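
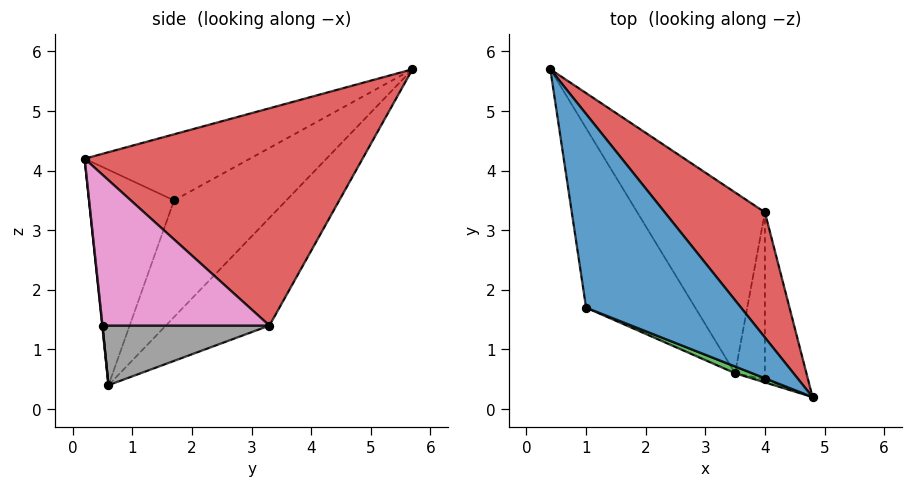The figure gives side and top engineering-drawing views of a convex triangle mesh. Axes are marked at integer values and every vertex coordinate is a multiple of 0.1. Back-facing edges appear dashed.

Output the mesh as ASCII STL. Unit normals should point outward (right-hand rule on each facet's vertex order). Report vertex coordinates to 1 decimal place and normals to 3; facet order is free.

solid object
 facet normal -0.342 -0.492 0.801
  outer loop
   vertex 1.0 1.7 3.5
   vertex 4.8 0.2 4.2
   vertex 0.4 5.7 5.7
  endloop
 endfacet
 facet normal -0.706 0.257 -0.660
  outer loop
   vertex 1.0 1.7 3.5
   vertex 0.4 5.7 5.7
   vertex 3.5 0.6 0.4
  endloop
 endfacet
 facet normal -0.372 -0.928 0.029
  outer loop
   vertex 1.0 1.7 3.5
   vertex 3.5 0.6 0.4
   vertex 4.8 0.2 4.2
  endloop
 endfacet
 facet normal 0.775 0.522 0.357
  outer loop
   vertex 4.0 3.3 1.4
   vertex 0.4 5.7 5.7
   vertex 4.8 0.2 4.2
  endloop
 endfacet
 facet normal -0.598 0.373 -0.709
  outer loop
   vertex 4.0 3.3 1.4
   vertex 3.5 0.6 0.4
   vertex 0.4 5.7 5.7
  endloop
 endfacet
 facet normal 0.033 -0.993 -0.116
  outer loop
   vertex 4.0 0.5 1.4
   vertex 4.8 0.2 4.2
   vertex 3.5 0.6 0.4
  endloop
 endfacet
 facet normal 0.962 0.000 -0.275
  outer loop
   vertex 4.0 0.5 1.4
   vertex 4.0 3.3 1.4
   vertex 4.8 0.2 4.2
  endloop
 endfacet
 facet normal 0.894 0.000 -0.447
  outer loop
   vertex 4.0 0.5 1.4
   vertex 3.5 0.6 0.4
   vertex 4.0 3.3 1.4
  endloop
 endfacet
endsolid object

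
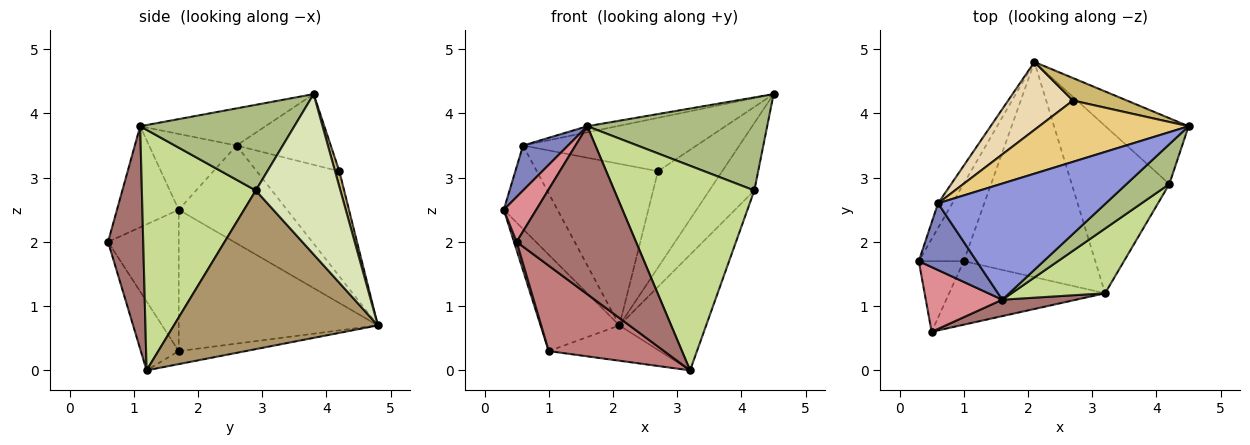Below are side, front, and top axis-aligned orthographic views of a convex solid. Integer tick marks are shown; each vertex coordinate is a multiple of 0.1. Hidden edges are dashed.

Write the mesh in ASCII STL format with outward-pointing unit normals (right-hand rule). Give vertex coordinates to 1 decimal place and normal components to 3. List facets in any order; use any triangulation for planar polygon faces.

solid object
 facet normal -0.888 0.440 -0.130
  outer loop
   vertex 0.6 2.6 3.5
   vertex 2.1 4.8 0.7
   vertex 0.3 1.7 2.5
  endloop
 endfacet
 facet normal -0.736 -0.378 0.561
  outer loop
   vertex 0.6 2.6 3.5
   vertex 0.3 1.7 2.5
   vertex 1.6 1.1 3.8
  endloop
 endfacet
 facet normal -0.216 0.051 0.975
  outer loop
   vertex 0.6 2.6 3.5
   vertex 1.6 1.1 3.8
   vertex 4.5 3.8 4.3
  endloop
 endfacet
 facet normal -0.892 0.353 -0.284
  outer loop
   vertex 1.0 1.7 0.3
   vertex 0.3 1.7 2.5
   vertex 2.1 4.8 0.7
  endloop
 endfacet
 facet normal -0.097 0.161 -0.982
  outer loop
   vertex 1.0 1.7 0.3
   vertex 2.1 4.8 0.7
   vertex 3.2 1.2 0.0
  endloop
 endfacet
 facet normal 0.619 -0.722 0.309
  outer loop
   vertex 4.2 2.9 2.8
   vertex 4.5 3.8 4.3
   vertex 1.6 1.1 3.8
  endloop
 endfacet
 facet normal 0.613 -0.753 0.238
  outer loop
   vertex 4.2 2.9 2.8
   vertex 1.6 1.1 3.8
   vertex 3.2 1.2 0.0
  endloop
 endfacet
 facet normal 0.803 0.427 -0.417
  outer loop
   vertex 4.2 2.9 2.8
   vertex 2.1 4.8 0.7
   vertex 4.5 3.8 4.3
  endloop
 endfacet
 facet normal 0.801 0.340 -0.493
  outer loop
   vertex 4.2 2.9 2.8
   vertex 3.2 1.2 0.0
   vertex 2.1 4.8 0.7
  endloop
 endfacet
 facet normal 0.065 0.972 0.227
  outer loop
   vertex 2.7 4.2 3.1
   vertex 4.5 3.8 4.3
   vertex 2.1 4.8 0.7
  endloop
 endfacet
 facet normal -0.336 0.619 0.710
  outer loop
   vertex 2.7 4.2 3.1
   vertex 0.6 2.6 3.5
   vertex 4.5 3.8 4.3
  endloop
 endfacet
 facet normal -0.532 0.780 0.328
  outer loop
   vertex 2.7 4.2 3.1
   vertex 2.1 4.8 0.7
   vertex 0.6 2.6 3.5
  endloop
 endfacet
 facet normal 0.281 -0.955 0.093
  outer loop
   vertex 0.5 0.6 2.0
   vertex 3.2 1.2 0.0
   vertex 1.6 1.1 3.8
  endloop
 endfacet
 facet normal -0.255 -0.776 -0.577
  outer loop
   vertex 0.5 0.6 2.0
   vertex 1.0 1.7 0.3
   vertex 3.2 1.2 0.0
  endloop
 endfacet
 facet normal -0.735 -0.387 0.557
  outer loop
   vertex 0.5 0.6 2.0
   vertex 1.6 1.1 3.8
   vertex 0.3 1.7 2.5
  endloop
 endfacet
 facet normal -0.952 -0.035 -0.303
  outer loop
   vertex 0.5 0.6 2.0
   vertex 0.3 1.7 2.5
   vertex 1.0 1.7 0.3
  endloop
 endfacet
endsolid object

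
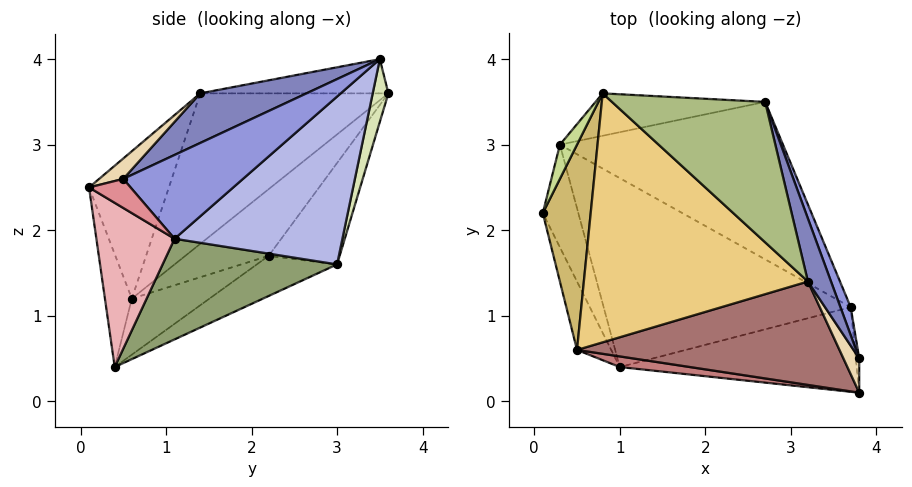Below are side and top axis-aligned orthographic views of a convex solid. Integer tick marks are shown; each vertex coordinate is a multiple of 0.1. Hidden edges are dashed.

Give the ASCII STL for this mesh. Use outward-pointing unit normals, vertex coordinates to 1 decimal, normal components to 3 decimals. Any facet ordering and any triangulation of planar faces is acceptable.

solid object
 facet normal -0.745 0.104 -0.659
  outer loop
   vertex 0.3 3.0 1.6
   vertex 1.0 0.4 0.4
   vertex 0.1 2.2 1.7
  endloop
 endfacet
 facet normal 0.898 0.134 0.418
  outer loop
   vertex 3.2 1.4 3.6
   vertex 3.8 0.5 2.6
   vertex 2.7 3.5 4.0
  endloop
 endfacet
 facet normal 0.949 0.294 0.116
  outer loop
   vertex 3.7 1.1 1.9
   vertex 2.7 3.5 4.0
   vertex 3.8 0.5 2.6
  endloop
 endfacet
 facet normal 0.436 0.689 -0.579
  outer loop
   vertex 3.7 1.1 1.9
   vertex 0.3 3.0 1.6
   vertex 2.7 3.5 4.0
  endloop
 endfacet
 facet normal 0.334 0.468 -0.819
  outer loop
   vertex 3.7 1.1 1.9
   vertex 1.0 0.4 0.4
   vertex 0.3 3.0 1.6
  endloop
 endfacet
 facet normal -0.212 -0.231 0.949
  outer loop
   vertex 0.8 3.6 3.6
   vertex 3.2 1.4 3.6
   vertex 2.7 3.5 4.0
  endloop
 endfacet
 facet normal -0.953 0.258 0.161
  outer loop
   vertex 0.8 3.6 3.6
   vertex 0.3 3.0 1.6
   vertex 0.1 2.2 1.7
  endloop
 endfacet
 facet normal 0.115 0.943 -0.312
  outer loop
   vertex 0.8 3.6 3.6
   vertex 2.7 3.5 4.0
   vertex 0.3 3.0 1.6
  endloop
 endfacet
 facet normal -0.853 -0.051 -0.520
  outer loop
   vertex 0.5 0.6 1.2
   vertex 0.1 2.2 1.7
   vertex 1.0 0.4 0.4
  endloop
 endfacet
 facet normal -0.758 -0.360 0.544
  outer loop
   vertex 0.5 0.6 1.2
   vertex 0.8 3.6 3.6
   vertex 0.1 2.2 1.7
  endloop
 endfacet
 facet normal -0.476 -0.520 0.709
  outer loop
   vertex 0.5 0.6 1.2
   vertex 3.2 1.4 3.6
   vertex 0.8 3.6 3.6
  endloop
 endfacet
 facet normal 0.782 -0.151 0.605
  outer loop
   vertex 3.8 0.1 2.5
   vertex 3.8 0.5 2.6
   vertex 3.2 1.4 3.6
  endloop
 endfacet
 facet normal -0.352 -0.694 0.628
  outer loop
   vertex 3.8 0.1 2.5
   vertex 3.2 1.4 3.6
   vertex 0.5 0.6 1.2
  endloop
 endfacet
 facet normal -0.195 -0.973 0.121
  outer loop
   vertex 3.8 0.1 2.5
   vertex 0.5 0.6 1.2
   vertex 1.0 0.4 0.4
  endloop
 endfacet
 facet normal 0.993 0.029 -0.117
  outer loop
   vertex 3.8 0.1 2.5
   vertex 3.7 1.1 1.9
   vertex 3.8 0.5 2.6
  endloop
 endfacet
 facet normal 0.522 -0.400 -0.753
  outer loop
   vertex 3.8 0.1 2.5
   vertex 1.0 0.4 0.4
   vertex 3.7 1.1 1.9
  endloop
 endfacet
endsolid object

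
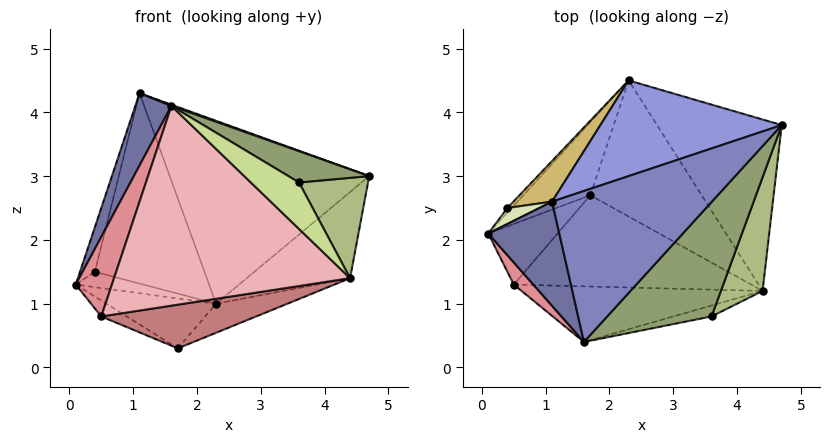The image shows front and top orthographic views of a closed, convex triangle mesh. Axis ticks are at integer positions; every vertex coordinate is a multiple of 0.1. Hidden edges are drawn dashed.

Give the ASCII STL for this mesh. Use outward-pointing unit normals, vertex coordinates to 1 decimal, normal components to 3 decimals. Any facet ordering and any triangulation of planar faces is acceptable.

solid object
 facet normal -0.909 -0.238 0.343
  outer loop
   vertex 1.1 2.6 4.3
   vertex 0.1 2.1 1.3
   vertex 1.6 0.4 4.1
  endloop
 endfacet
 facet normal 0.342 -0.008 0.940
  outer loop
   vertex 1.1 2.6 4.3
   vertex 1.6 0.4 4.1
   vertex 4.7 3.8 3.0
  endloop
 endfacet
 facet normal -0.127 0.879 0.460
  outer loop
   vertex 2.3 4.5 1.0
   vertex 1.1 2.6 4.3
   vertex 4.7 3.8 3.0
  endloop
 endfacet
 facet normal 0.659 0.338 -0.672
  outer loop
   vertex 2.3 4.5 1.0
   vertex 4.7 3.8 3.0
   vertex 4.4 1.2 1.4
  endloop
 endfacet
 facet normal 0.534 -0.223 0.816
  outer loop
   vertex 3.6 0.8 2.9
   vertex 4.7 3.8 3.0
   vertex 1.6 0.4 4.1
  endloop
 endfacet
 facet normal 0.867 -0.330 0.374
  outer loop
   vertex 3.6 0.8 2.9
   vertex 4.4 1.2 1.4
   vertex 4.7 3.8 3.0
  endloop
 endfacet
 facet normal 0.057 -0.972 -0.229
  outer loop
   vertex 3.6 0.8 2.9
   vertex 1.6 0.4 4.1
   vertex 4.4 1.2 1.4
  endloop
 endfacet
 facet normal -0.829 0.527 0.188
  outer loop
   vertex 0.4 2.5 1.5
   vertex 0.1 2.1 1.3
   vertex 1.1 2.6 4.3
  endloop
 endfacet
 facet normal -0.735 0.649 -0.196
  outer loop
   vertex 0.4 2.5 1.5
   vertex 2.3 4.5 1.0
   vertex 0.1 2.1 1.3
  endloop
 endfacet
 facet normal -0.698 0.700 0.149
  outer loop
   vertex 0.4 2.5 1.5
   vertex 1.1 2.6 4.3
   vertex 2.3 4.5 1.0
  endloop
 endfacet
 facet normal -0.588 0.456 -0.668
  outer loop
   vertex 1.7 2.7 0.3
   vertex 0.1 2.1 1.3
   vertex 2.3 4.5 1.0
  endloop
 endfacet
 facet normal 0.457 0.186 -0.870
  outer loop
   vertex 1.7 2.7 0.3
   vertex 2.3 4.5 1.0
   vertex 4.4 1.2 1.4
  endloop
 endfacet
 facet normal -0.573 0.209 -0.792
  outer loop
   vertex 0.5 1.3 0.8
   vertex 0.1 2.1 1.3
   vertex 1.7 2.7 0.3
  endloop
 endfacet
 facet normal 0.127 -0.428 -0.895
  outer loop
   vertex 0.5 1.3 0.8
   vertex 1.7 2.7 0.3
   vertex 4.4 1.2 1.4
  endloop
 endfacet
 facet normal -0.847 -0.512 0.143
  outer loop
   vertex 0.5 1.3 0.8
   vertex 1.6 0.4 4.1
   vertex 0.1 2.1 1.3
  endloop
 endfacet
 facet normal 0.017 -0.963 -0.268
  outer loop
   vertex 0.5 1.3 0.8
   vertex 4.4 1.2 1.4
   vertex 1.6 0.4 4.1
  endloop
 endfacet
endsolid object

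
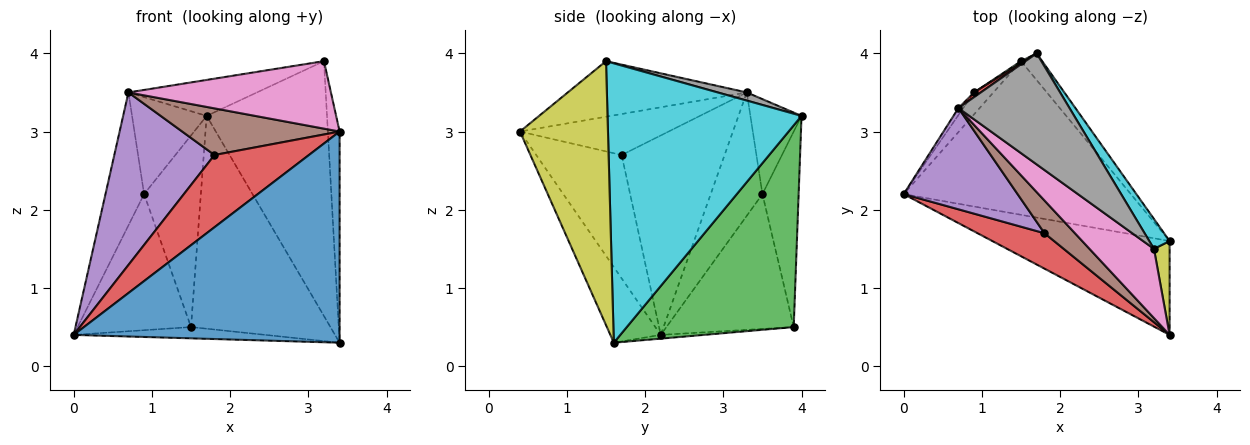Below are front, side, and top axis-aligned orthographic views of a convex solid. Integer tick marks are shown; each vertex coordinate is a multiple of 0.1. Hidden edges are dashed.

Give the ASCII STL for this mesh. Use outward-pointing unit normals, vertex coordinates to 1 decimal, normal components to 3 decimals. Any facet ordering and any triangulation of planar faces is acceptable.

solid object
 facet normal -0.171 -0.900 -0.400
  outer loop
   vertex 3.4 1.6 0.3
   vertex 3.4 0.4 3.0
   vertex 0.0 2.2 0.4
  endloop
 endfacet
 facet normal -0.016 0.073 -0.997
  outer loop
   vertex 1.5 3.9 0.5
   vertex 3.4 1.6 0.3
   vertex 0.0 2.2 0.4
  endloop
 endfacet
 facet normal 0.765 0.639 -0.080
  outer loop
   vertex 1.5 3.9 0.5
   vertex 1.7 4.0 3.2
   vertex 3.4 1.6 0.3
  endloop
 endfacet
 facet normal -0.630 -0.697 0.342
  outer loop
   vertex 1.8 1.7 2.7
   vertex 0.0 2.2 0.4
   vertex 3.4 0.4 3.0
  endloop
 endfacet
 facet normal -0.663 -0.645 0.379
  outer loop
   vertex 1.8 1.7 2.7
   vertex 0.7 3.3 3.5
   vertex 0.0 2.2 0.4
  endloop
 endfacet
 facet normal -0.611 -0.648 0.455
  outer loop
   vertex 1.8 1.7 2.7
   vertex 3.4 0.4 3.0
   vertex 0.7 3.3 3.5
  endloop
 endfacet
 facet normal -0.525 -0.594 0.609
  outer loop
   vertex 3.2 1.5 3.9
   vertex 0.7 3.3 3.5
   vertex 3.4 0.4 3.0
  endloop
 endfacet
 facet normal 0.070 0.307 0.949
  outer loop
   vertex 3.2 1.5 3.9
   vertex 1.7 4.0 3.2
   vertex 0.7 3.3 3.5
  endloop
 endfacet
 facet normal 0.990 0.132 0.059
  outer loop
   vertex 3.2 1.5 3.9
   vertex 3.4 0.4 3.0
   vertex 3.4 1.6 0.3
  endloop
 endfacet
 facet normal 0.848 0.526 0.062
  outer loop
   vertex 3.2 1.5 3.9
   vertex 3.4 1.6 0.3
   vertex 1.7 4.0 3.2
  endloop
 endfacet
 facet normal -0.742 0.661 -0.106
  outer loop
   vertex 0.9 3.5 2.2
   vertex 1.5 3.9 0.5
   vertex 0.0 2.2 0.4
  endloop
 endfacet
 facet normal -0.801 0.598 -0.031
  outer loop
   vertex 0.9 3.5 2.2
   vertex 0.0 2.2 0.4
   vertex 0.7 3.3 3.5
  endloop
 endfacet
 facet normal -0.538 0.843 0.009
  outer loop
   vertex 0.9 3.5 2.2
   vertex 1.7 4.0 3.2
   vertex 1.5 3.9 0.5
  endloop
 endfacet
 facet normal -0.565 0.824 0.040
  outer loop
   vertex 0.9 3.5 2.2
   vertex 0.7 3.3 3.5
   vertex 1.7 4.0 3.2
  endloop
 endfacet
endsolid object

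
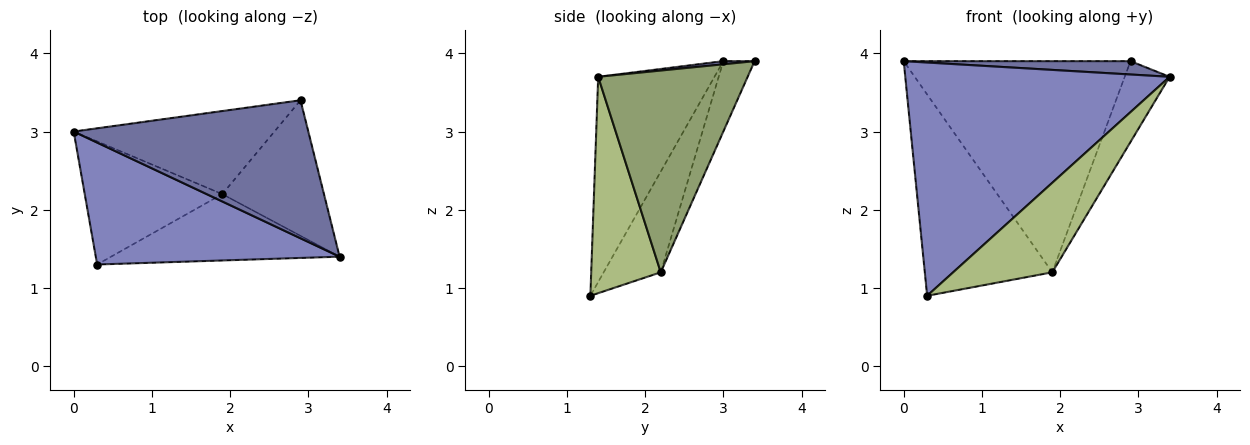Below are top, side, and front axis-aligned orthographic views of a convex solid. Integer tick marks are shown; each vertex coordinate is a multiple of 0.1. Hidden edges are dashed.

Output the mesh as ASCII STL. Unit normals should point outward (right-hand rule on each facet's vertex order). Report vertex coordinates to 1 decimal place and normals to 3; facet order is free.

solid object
 facet normal 0.013 -0.096 0.995
  outer loop
   vertex 2.9 3.4 3.9
   vertex 0.0 3.0 3.9
   vertex 3.4 1.4 3.7
  endloop
 endfacet
 facet normal -0.363 -0.826 0.432
  outer loop
   vertex 0.3 1.3 0.9
   vertex 3.4 1.4 3.7
   vertex 0.0 3.0 3.9
  endloop
 endfacet
 facet normal -0.127 0.923 -0.363
  outer loop
   vertex 1.9 2.2 1.2
   vertex 0.0 3.0 3.9
   vertex 2.9 3.4 3.9
  endloop
 endfacet
 facet normal -0.357 0.797 -0.487
  outer loop
   vertex 1.9 2.2 1.2
   vertex 0.3 1.3 0.9
   vertex 0.0 3.0 3.9
  endloop
 endfacet
 facet normal 0.863 0.259 -0.435
  outer loop
   vertex 1.9 2.2 1.2
   vertex 2.9 3.4 3.9
   vertex 3.4 1.4 3.7
  endloop
 endfacet
 facet normal 0.491 -0.700 -0.519
  outer loop
   vertex 1.9 2.2 1.2
   vertex 3.4 1.4 3.7
   vertex 0.3 1.3 0.9
  endloop
 endfacet
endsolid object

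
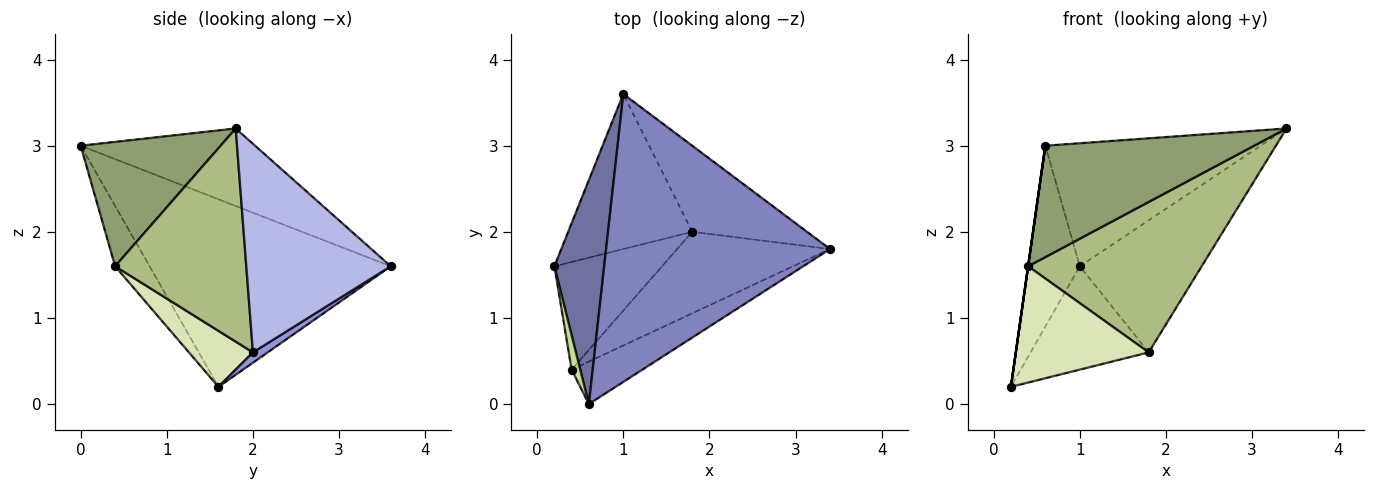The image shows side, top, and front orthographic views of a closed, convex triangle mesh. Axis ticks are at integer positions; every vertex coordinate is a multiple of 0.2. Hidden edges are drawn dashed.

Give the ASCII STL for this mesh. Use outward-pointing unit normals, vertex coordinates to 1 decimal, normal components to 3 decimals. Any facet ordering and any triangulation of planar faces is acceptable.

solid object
 facet normal -0.946 0.203 0.251
  outer loop
   vertex 0.6 0.0 3.0
   vertex 1.0 3.6 1.6
   vertex 0.2 1.6 0.2
  endloop
 endfacet
 facet normal -0.303 0.374 0.876
  outer loop
   vertex 0.6 0.0 3.0
   vertex 3.4 1.8 3.2
   vertex 1.0 3.6 1.6
  endloop
 endfacet
 facet normal 0.069 0.553 -0.830
  outer loop
   vertex 1.8 2.0 0.6
   vertex 0.2 1.6 0.2
   vertex 1.0 3.6 1.6
  endloop
 endfacet
 facet normal 0.704 0.595 -0.388
  outer loop
   vertex 1.8 2.0 0.6
   vertex 1.0 3.6 1.6
   vertex 3.4 1.8 3.2
  endloop
 endfacet
 facet normal 0.531 -0.792 -0.302
  outer loop
   vertex 0.4 0.4 1.6
   vertex 3.4 1.8 3.2
   vertex 0.6 0.0 3.0
  endloop
 endfacet
 facet normal 0.553 -0.732 -0.397
  outer loop
   vertex 0.4 0.4 1.6
   vertex 1.8 2.0 0.6
   vertex 3.4 1.8 3.2
  endloop
 endfacet
 facet normal -0.990 0.000 0.141
  outer loop
   vertex 0.4 0.4 1.6
   vertex 0.6 0.0 3.0
   vertex 0.2 1.6 0.2
  endloop
 endfacet
 facet normal 0.333 -0.692 -0.641
  outer loop
   vertex 0.4 0.4 1.6
   vertex 0.2 1.6 0.2
   vertex 1.8 2.0 0.6
  endloop
 endfacet
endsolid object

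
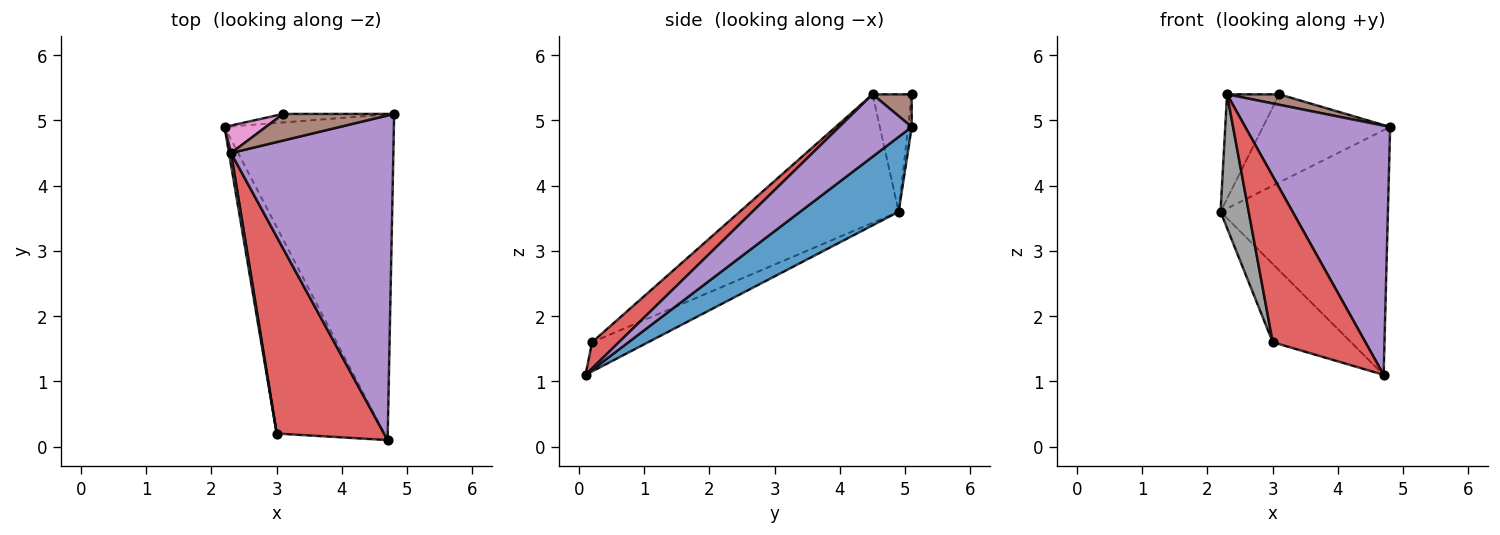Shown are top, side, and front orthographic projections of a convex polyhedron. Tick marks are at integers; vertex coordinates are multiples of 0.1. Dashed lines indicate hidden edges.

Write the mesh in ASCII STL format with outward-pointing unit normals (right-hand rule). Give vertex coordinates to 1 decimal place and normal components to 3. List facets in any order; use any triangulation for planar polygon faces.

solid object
 facet normal 0.333 0.566 -0.754
  outer loop
   vertex 4.7 0.1 1.1
   vertex 2.2 4.9 3.6
   vertex 4.8 5.1 4.9
  endloop
 endfacet
 facet normal -0.028 0.995 -0.096
  outer loop
   vertex 3.1 5.1 5.4
   vertex 4.8 5.1 4.9
   vertex 2.2 4.9 3.6
  endloop
 endfacet
 facet normal -0.246 0.344 -0.906
  outer loop
   vertex 3.0 0.2 1.6
   vertex 2.2 4.9 3.6
   vertex 4.7 0.1 1.1
  endloop
 endfacet
 facet normal 0.184 -0.634 0.751
  outer loop
   vertex 2.3 4.5 5.4
   vertex 3.0 0.2 1.6
   vertex 4.7 0.1 1.1
  endloop
 endfacet
 facet normal 0.292 -0.582 0.759
  outer loop
   vertex 2.3 4.5 5.4
   vertex 4.7 0.1 1.1
   vertex 4.8 5.1 4.9
  endloop
 endfacet
 facet normal 0.264 -0.352 0.898
  outer loop
   vertex 2.3 4.5 5.4
   vertex 4.8 5.1 4.9
   vertex 3.1 5.1 5.4
  endloop
 endfacet
 facet normal -0.587 0.783 0.207
  outer loop
   vertex 2.3 4.5 5.4
   vertex 3.1 5.1 5.4
   vertex 2.2 4.9 3.6
  endloop
 endfacet
 facet normal -0.985 -0.174 0.016
  outer loop
   vertex 2.3 4.5 5.4
   vertex 2.2 4.9 3.6
   vertex 3.0 0.2 1.6
  endloop
 endfacet
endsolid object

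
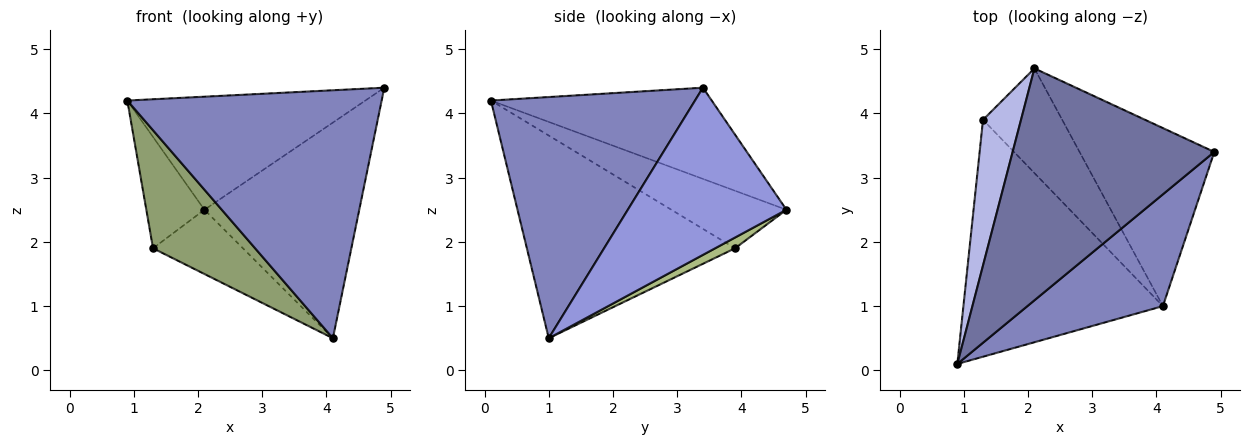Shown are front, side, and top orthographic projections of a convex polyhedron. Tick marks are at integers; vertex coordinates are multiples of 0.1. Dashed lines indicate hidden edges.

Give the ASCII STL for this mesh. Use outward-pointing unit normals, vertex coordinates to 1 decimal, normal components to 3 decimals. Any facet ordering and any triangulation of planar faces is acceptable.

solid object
 facet normal -0.377 0.406 0.833
  outer loop
   vertex 2.1 4.7 2.5
   vertex 0.9 0.1 4.2
   vertex 4.9 3.4 4.4
  endloop
 endfacet
 facet normal 0.590 -0.736 0.332
  outer loop
   vertex 4.1 1.0 0.5
   vertex 4.9 3.4 4.4
   vertex 0.9 0.1 4.2
  endloop
 endfacet
 facet normal 0.620 0.605 -0.500
  outer loop
   vertex 4.1 1.0 0.5
   vertex 2.1 4.7 2.5
   vertex 4.9 3.4 4.4
  endloop
 endfacet
 facet normal -0.769 0.388 0.508
  outer loop
   vertex 1.3 3.9 1.9
   vertex 0.9 0.1 4.2
   vertex 2.1 4.7 2.5
  endloop
 endfacet
 facet normal -0.673 -0.330 -0.662
  outer loop
   vertex 1.3 3.9 1.9
   vertex 4.1 1.0 0.5
   vertex 0.9 0.1 4.2
  endloop
 endfacet
 facet normal 0.115 0.520 -0.847
  outer loop
   vertex 1.3 3.9 1.9
   vertex 2.1 4.7 2.5
   vertex 4.1 1.0 0.5
  endloop
 endfacet
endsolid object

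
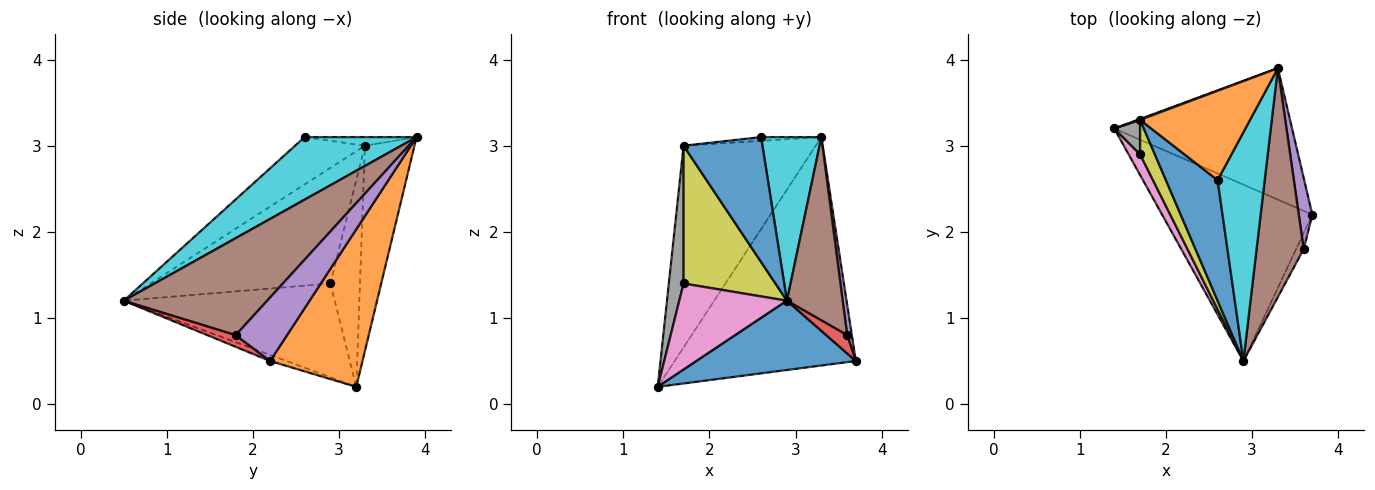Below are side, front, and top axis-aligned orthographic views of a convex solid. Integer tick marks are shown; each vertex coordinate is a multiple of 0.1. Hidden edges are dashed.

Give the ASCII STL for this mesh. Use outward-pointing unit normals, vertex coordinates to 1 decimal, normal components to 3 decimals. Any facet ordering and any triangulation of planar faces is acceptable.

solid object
 facet normal -0.038 -0.365 -0.930
  outer loop
   vertex 2.9 0.5 1.2
   vertex 1.4 3.2 0.2
   vertex 3.7 2.2 0.5
  endloop
 endfacet
 facet normal 0.404 0.793 -0.456
  outer loop
   vertex 3.3 3.9 3.1
   vertex 3.7 2.2 0.5
   vertex 1.4 3.2 0.2
  endloop
 endfacet
 facet normal -0.351 0.936 0.004
  outer loop
   vertex 1.7 3.3 3.0
   vertex 3.3 3.9 3.1
   vertex 1.4 3.2 0.2
  endloop
 endfacet
 facet normal 0.712 -0.526 -0.464
  outer loop
   vertex 3.6 1.8 0.8
   vertex 2.9 0.5 1.2
   vertex 3.7 2.2 0.5
  endloop
 endfacet
 facet normal 0.974 -0.088 0.207
  outer loop
   vertex 3.6 1.8 0.8
   vertex 3.7 2.2 0.5
   vertex 3.3 3.9 3.1
  endloop
 endfacet
 facet normal 0.849 -0.330 0.412
  outer loop
   vertex 3.6 1.8 0.8
   vertex 3.3 3.9 3.1
   vertex 2.9 0.5 1.2
  endloop
 endfacet
 facet normal -0.886 -0.452 0.108
  outer loop
   vertex 1.7 2.9 1.4
   vertex 1.4 3.2 0.2
   vertex 2.9 0.5 1.2
  endloop
 endfacet
 facet normal -0.889 -0.444 0.111
  outer loop
   vertex 1.7 2.9 1.4
   vertex 1.7 3.3 3.0
   vertex 1.4 3.2 0.2
  endloop
 endfacet
 facet normal -0.885 -0.452 0.113
  outer loop
   vertex 1.7 2.9 1.4
   vertex 2.9 0.5 1.2
   vertex 1.7 3.3 3.0
  endloop
 endfacet
 facet normal 0.734 -0.395 0.553
  outer loop
   vertex 2.6 2.6 3.1
   vertex 2.9 0.5 1.2
   vertex 3.3 3.9 3.1
  endloop
 endfacet
 facet normal -0.537 -0.607 0.586
  outer loop
   vertex 2.6 2.6 3.1
   vertex 1.7 3.3 3.0
   vertex 2.9 0.5 1.2
  endloop
 endfacet
 facet normal -0.078 0.042 0.996
  outer loop
   vertex 2.6 2.6 3.1
   vertex 3.3 3.9 3.1
   vertex 1.7 3.3 3.0
  endloop
 endfacet
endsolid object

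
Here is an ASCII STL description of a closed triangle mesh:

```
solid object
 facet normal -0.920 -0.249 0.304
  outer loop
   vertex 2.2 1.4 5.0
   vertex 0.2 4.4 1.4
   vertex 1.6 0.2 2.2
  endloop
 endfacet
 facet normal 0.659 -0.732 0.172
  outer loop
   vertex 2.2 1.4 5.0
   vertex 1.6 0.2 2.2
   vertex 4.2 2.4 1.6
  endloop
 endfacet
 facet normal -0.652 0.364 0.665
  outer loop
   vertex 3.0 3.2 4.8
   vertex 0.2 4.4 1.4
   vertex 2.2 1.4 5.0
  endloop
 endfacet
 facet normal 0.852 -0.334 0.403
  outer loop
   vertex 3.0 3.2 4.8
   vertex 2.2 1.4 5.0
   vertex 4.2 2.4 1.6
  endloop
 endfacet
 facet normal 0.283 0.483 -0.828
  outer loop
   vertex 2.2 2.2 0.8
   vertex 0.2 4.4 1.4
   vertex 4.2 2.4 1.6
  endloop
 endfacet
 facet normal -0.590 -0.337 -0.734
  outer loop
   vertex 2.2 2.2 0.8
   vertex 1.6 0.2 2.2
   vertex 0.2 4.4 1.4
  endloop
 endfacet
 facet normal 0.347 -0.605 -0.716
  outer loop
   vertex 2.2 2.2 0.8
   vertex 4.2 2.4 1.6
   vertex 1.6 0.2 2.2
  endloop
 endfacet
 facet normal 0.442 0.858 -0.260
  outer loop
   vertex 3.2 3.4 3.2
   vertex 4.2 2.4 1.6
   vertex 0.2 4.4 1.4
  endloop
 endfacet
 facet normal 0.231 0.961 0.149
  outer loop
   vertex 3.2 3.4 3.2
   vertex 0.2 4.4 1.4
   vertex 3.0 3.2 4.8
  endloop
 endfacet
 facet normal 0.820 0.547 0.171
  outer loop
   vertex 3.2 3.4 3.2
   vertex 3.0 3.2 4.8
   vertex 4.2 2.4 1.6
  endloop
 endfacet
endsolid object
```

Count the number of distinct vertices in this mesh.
7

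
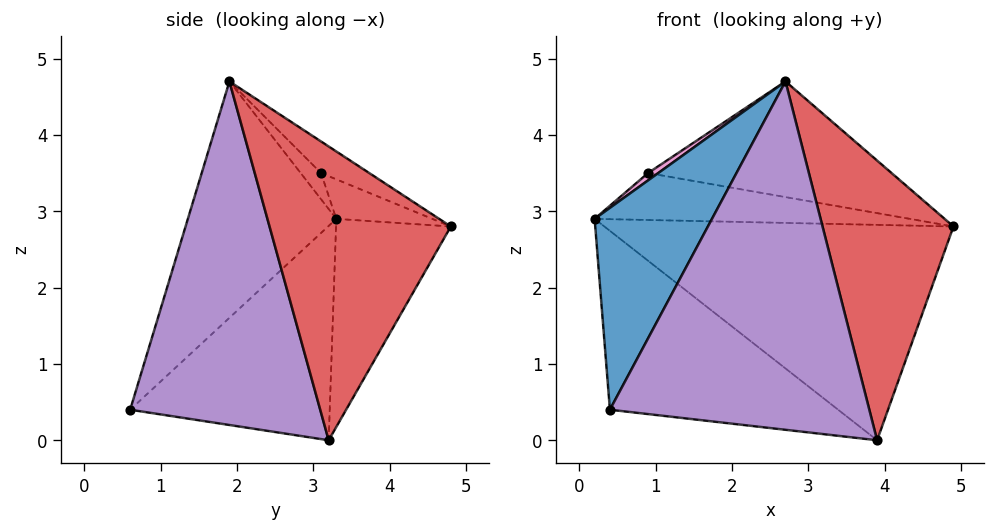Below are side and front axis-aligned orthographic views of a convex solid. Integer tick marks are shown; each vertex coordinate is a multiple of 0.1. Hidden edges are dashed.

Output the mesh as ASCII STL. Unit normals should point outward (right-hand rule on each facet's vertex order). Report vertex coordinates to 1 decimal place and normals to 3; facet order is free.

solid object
 facet normal -0.671 -0.530 0.519
  outer loop
   vertex 2.7 1.9 4.7
   vertex 0.2 3.3 2.9
   vertex 0.4 0.6 0.4
  endloop
 endfacet
 facet normal -0.287 0.872 -0.396
  outer loop
   vertex 3.9 3.2 0.0
   vertex 0.2 3.3 2.9
   vertex 4.9 4.8 2.8
  endloop
 endfacet
 facet normal -0.498 0.569 -0.655
  outer loop
   vertex 3.9 3.2 0.0
   vertex 0.4 0.6 0.4
   vertex 0.2 3.3 2.9
  endloop
 endfacet
 facet normal 0.810 -0.585 0.045
  outer loop
   vertex 3.9 3.2 0.0
   vertex 4.9 4.8 2.8
   vertex 2.7 1.9 4.7
  endloop
 endfacet
 facet normal 0.589 -0.805 -0.072
  outer loop
   vertex 3.9 3.2 0.0
   vertex 2.7 1.9 4.7
   vertex 0.4 0.6 0.4
  endloop
 endfacet
 facet normal -0.243 0.799 0.550
  outer loop
   vertex 0.9 3.1 3.5
   vertex 4.9 4.8 2.8
   vertex 0.2 3.3 2.9
  endloop
 endfacet
 facet normal -0.667 -0.333 0.667
  outer loop
   vertex 0.9 3.1 3.5
   vertex 0.2 3.3 2.9
   vertex 2.7 1.9 4.7
  endloop
 endfacet
 facet normal -0.120 0.606 0.786
  outer loop
   vertex 0.9 3.1 3.5
   vertex 2.7 1.9 4.7
   vertex 4.9 4.8 2.8
  endloop
 endfacet
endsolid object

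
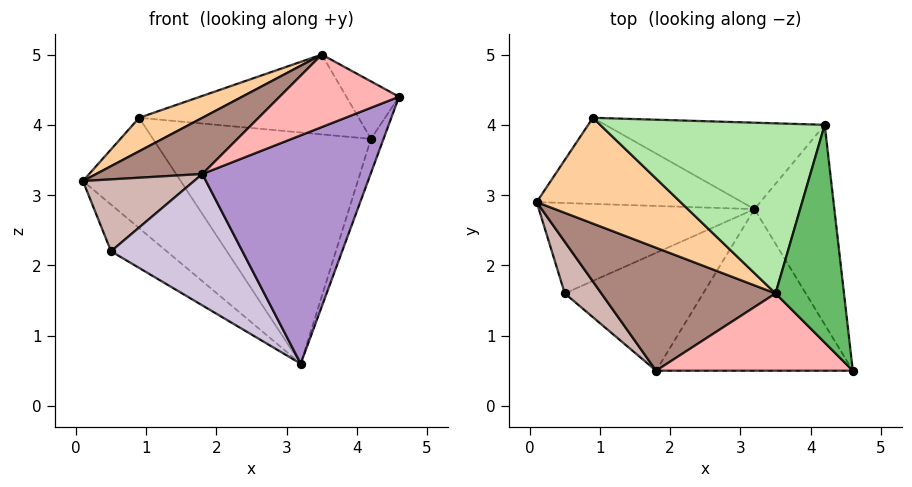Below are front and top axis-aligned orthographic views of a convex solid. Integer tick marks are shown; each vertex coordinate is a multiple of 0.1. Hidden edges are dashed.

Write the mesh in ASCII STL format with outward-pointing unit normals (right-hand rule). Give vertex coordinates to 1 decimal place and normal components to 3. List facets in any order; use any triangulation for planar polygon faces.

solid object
 facet normal -0.440 0.708 -0.552
  outer loop
   vertex 3.2 2.8 0.6
   vertex 0.1 2.9 3.2
   vertex 0.9 4.1 4.1
  endloop
 endfacet
 facet normal 0.947 0.054 -0.316
  outer loop
   vertex 4.2 4.0 3.8
   vertex 4.6 0.5 4.4
   vertex 3.2 2.8 0.6
  endloop
 endfacet
 facet normal -0.003 0.937 -0.350
  outer loop
   vertex 4.2 4.0 3.8
   vertex 3.2 2.8 0.6
   vertex 0.9 4.1 4.1
  endloop
 endfacet
 facet normal -0.527 -0.256 0.810
  outer loop
   vertex 3.5 1.6 5.0
   vertex 0.9 4.1 4.1
   vertex 0.1 2.9 3.2
  endloop
 endfacet
 facet normal 0.616 0.201 0.761
  outer loop
   vertex 3.5 1.6 5.0
   vertex 4.6 0.5 4.4
   vertex 4.2 4.0 3.8
  endloop
 endfacet
 facet normal 0.095 0.423 0.901
  outer loop
   vertex 3.5 1.6 5.0
   vertex 4.2 4.0 3.8
   vertex 0.9 4.1 4.1
  endloop
 endfacet
 facet normal -0.590 0.370 -0.718
  outer loop
   vertex 0.5 1.6 2.2
   vertex 0.1 2.9 3.2
   vertex 3.2 2.8 0.6
  endloop
 endfacet
 facet normal -0.275 -0.658 0.701
  outer loop
   vertex 1.8 0.5 3.3
   vertex 4.6 0.5 4.4
   vertex 3.5 1.6 5.0
  endloop
 endfacet
 facet normal 0.221 -0.796 -0.563
  outer loop
   vertex 1.8 0.5 3.3
   vertex 3.2 2.8 0.6
   vertex 4.6 0.5 4.4
  endloop
 endfacet
 facet normal -0.065 -0.743 -0.666
  outer loop
   vertex 1.8 0.5 3.3
   vertex 0.5 1.6 2.2
   vertex 3.2 2.8 0.6
  endloop
 endfacet
 facet normal -0.539 -0.350 0.766
  outer loop
   vertex 1.8 0.5 3.3
   vertex 3.5 1.6 5.0
   vertex 0.1 2.9 3.2
  endloop
 endfacet
 facet normal -0.763 -0.525 0.377
  outer loop
   vertex 1.8 0.5 3.3
   vertex 0.1 2.9 3.2
   vertex 0.5 1.6 2.2
  endloop
 endfacet
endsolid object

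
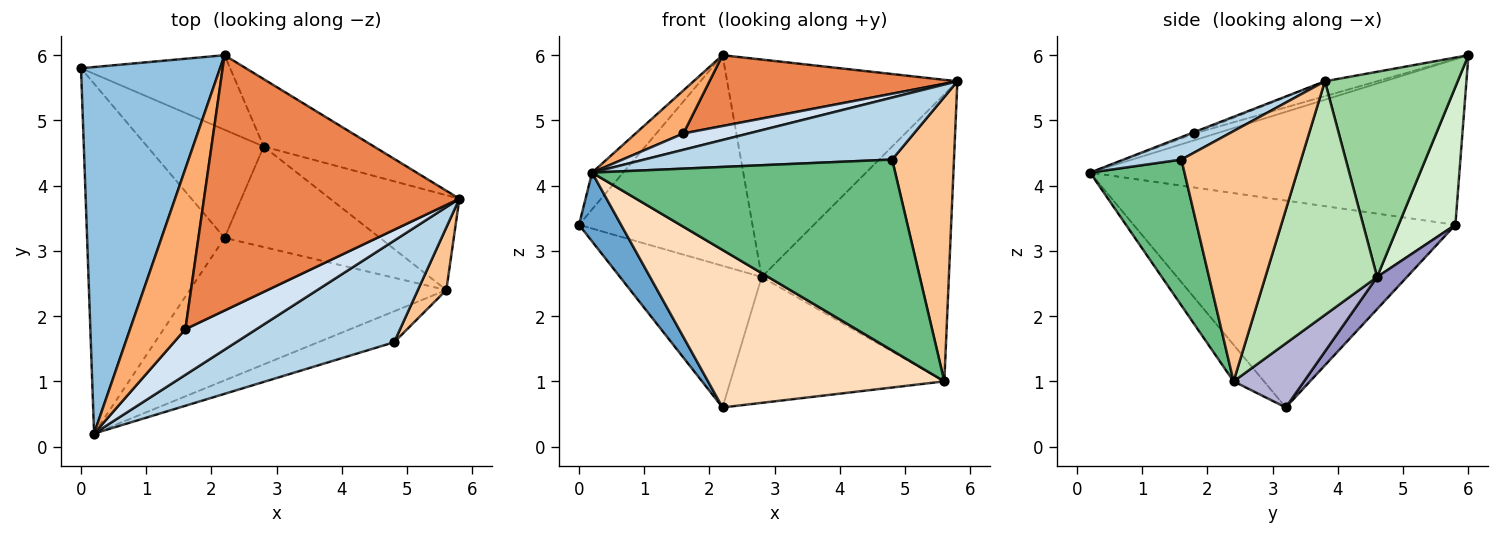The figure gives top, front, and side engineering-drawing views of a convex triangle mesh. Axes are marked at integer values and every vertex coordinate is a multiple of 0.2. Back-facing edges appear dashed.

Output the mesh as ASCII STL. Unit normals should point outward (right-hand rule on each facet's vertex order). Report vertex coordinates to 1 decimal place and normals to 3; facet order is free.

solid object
 facet normal -0.828 -0.108 -0.550
  outer loop
   vertex 2.2 3.2 0.6
   vertex 0.2 0.2 4.2
   vertex 0.0 5.8 3.4
  endloop
 endfacet
 facet normal -0.764 0.064 0.642
  outer loop
   vertex 2.2 6.0 6.0
   vertex 0.0 5.8 3.4
   vertex 0.2 0.2 4.2
  endloop
 endfacet
 facet normal 0.121 -0.517 0.847
  outer loop
   vertex 4.8 1.6 4.4
   vertex 5.8 3.8 5.6
   vertex 0.2 0.2 4.2
  endloop
 endfacet
 facet normal -0.019 -0.336 0.942
  outer loop
   vertex 1.6 1.8 4.8
   vertex 0.2 0.2 4.2
   vertex 5.8 3.8 5.6
  endloop
 endfacet
 facet normal -0.056 -0.267 0.962
  outer loop
   vertex 1.6 1.8 4.8
   vertex 5.8 3.8 5.6
   vertex 2.2 6.0 6.0
  endloop
 endfacet
 facet normal -0.117 -0.257 0.959
  outer loop
   vertex 1.6 1.8 4.8
   vertex 2.2 6.0 6.0
   vertex 0.2 0.2 4.2
  endloop
 endfacet
 facet normal 0.884 -0.457 0.101
  outer loop
   vertex 5.6 2.4 1.0
   vertex 5.8 3.8 5.6
   vertex 4.8 1.6 4.4
  endloop
 endfacet
 facet normal -0.095 -0.738 -0.668
  outer loop
   vertex 5.6 2.4 1.0
   vertex 0.2 0.2 4.2
   vertex 2.2 3.2 0.6
  endloop
 endfacet
 facet normal 0.294 -0.944 -0.153
  outer loop
   vertex 5.6 2.4 1.0
   vertex 4.8 1.6 4.4
   vertex 0.2 0.2 4.2
  endloop
 endfacet
 facet normal 0.482 0.837 -0.259
  outer loop
   vertex 2.8 4.6 2.6
   vertex 2.2 6.0 6.0
   vertex 5.8 3.8 5.6
  endloop
 endfacet
 facet normal 0.493 0.826 -0.273
  outer loop
   vertex 2.8 4.6 2.6
   vertex 5.8 3.8 5.6
   vertex 5.6 2.4 1.0
  endloop
 endfacet
 facet normal 0.295 0.901 -0.319
  outer loop
   vertex 2.8 4.6 2.6
   vertex 0.0 5.8 3.4
   vertex 2.2 6.0 6.0
  endloop
 endfacet
 facet normal 0.165 0.784 -0.598
  outer loop
   vertex 2.8 4.6 2.6
   vertex 2.2 3.2 0.6
   vertex 0.0 5.8 3.4
  endloop
 endfacet
 facet normal 0.249 0.757 -0.604
  outer loop
   vertex 2.8 4.6 2.6
   vertex 5.6 2.4 1.0
   vertex 2.2 3.2 0.6
  endloop
 endfacet
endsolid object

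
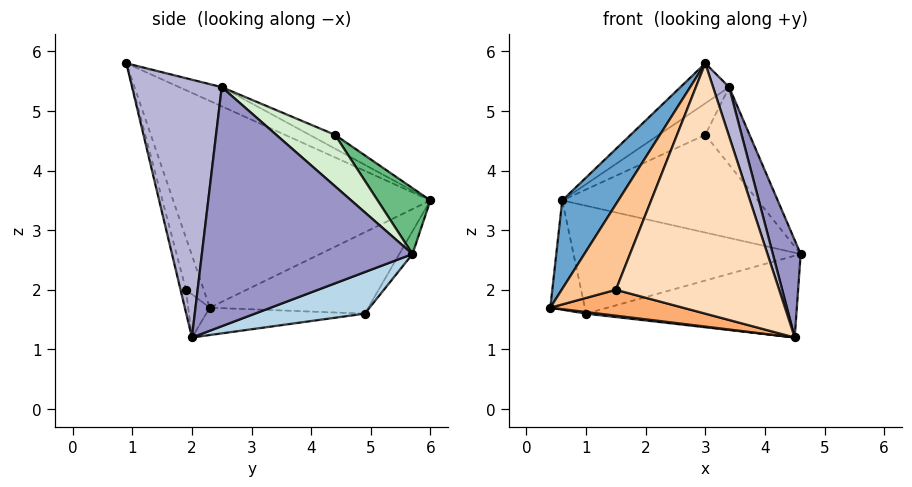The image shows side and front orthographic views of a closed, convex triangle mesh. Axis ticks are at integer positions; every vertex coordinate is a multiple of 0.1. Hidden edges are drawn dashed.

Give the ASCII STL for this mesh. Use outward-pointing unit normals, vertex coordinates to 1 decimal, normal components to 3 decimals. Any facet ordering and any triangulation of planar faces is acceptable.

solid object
 facet normal -0.857 -0.187 0.480
  outer loop
   vertex 0.6 6.0 3.5
   vertex 0.4 2.3 1.7
   vertex 3.0 0.9 5.8
  endloop
 endfacet
 facet normal -0.122 -0.010 -0.993
  outer loop
   vertex 1.0 4.9 1.6
   vertex 4.5 2.0 1.2
   vertex 0.4 2.3 1.7
  endloop
 endfacet
 facet normal 0.180 0.344 -0.922
  outer loop
   vertex 1.0 4.9 1.6
   vertex 4.6 5.7 2.6
   vertex 4.5 2.0 1.2
  endloop
 endfacet
 facet normal -0.928 0.202 -0.312
  outer loop
   vertex 1.0 4.9 1.6
   vertex 0.4 2.3 1.7
   vertex 0.6 6.0 3.5
  endloop
 endfacet
 facet normal -0.050 0.860 -0.508
  outer loop
   vertex 1.0 4.9 1.6
   vertex 0.6 6.0 3.5
   vertex 4.6 5.7 2.6
  endloop
 endfacet
 facet normal -0.130 -0.799 -0.588
  outer loop
   vertex 1.5 1.9 2.0
   vertex 0.4 2.3 1.7
   vertex 4.5 2.0 1.2
  endloop
 endfacet
 facet normal -0.308 -0.943 -0.126
  outer loop
   vertex 1.5 1.9 2.0
   vertex 3.0 0.9 5.8
   vertex 0.4 2.3 1.7
  endloop
 endfacet
 facet normal -0.032 -0.970 -0.242
  outer loop
   vertex 1.5 1.9 2.0
   vertex 4.5 2.0 1.2
   vertex 3.0 0.9 5.8
  endloop
 endfacet
 facet normal 0.200 0.741 0.641
  outer loop
   vertex 3.0 4.4 4.6
   vertex 4.6 5.7 2.6
   vertex 0.6 6.0 3.5
  endloop
 endfacet
 facet normal -0.257 0.294 0.921
  outer loop
   vertex 3.4 2.5 5.4
   vertex 0.6 6.0 3.5
   vertex 3.0 0.9 5.8
  endloop
 endfacet
 facet normal -0.190 0.347 0.919
  outer loop
   vertex 3.4 2.5 5.4
   vertex 3.0 4.4 4.6
   vertex 0.6 6.0 3.5
  endloop
 endfacet
 facet normal 0.556 0.419 0.718
  outer loop
   vertex 3.4 2.5 5.4
   vertex 4.6 5.7 2.6
   vertex 3.0 4.4 4.6
  endloop
 endfacet
 facet normal 0.956 -0.126 0.265
  outer loop
   vertex 3.4 2.5 5.4
   vertex 4.5 2.0 1.2
   vertex 4.6 5.7 2.6
  endloop
 endfacet
 facet normal 0.948 -0.170 0.269
  outer loop
   vertex 3.4 2.5 5.4
   vertex 3.0 0.9 5.8
   vertex 4.5 2.0 1.2
  endloop
 endfacet
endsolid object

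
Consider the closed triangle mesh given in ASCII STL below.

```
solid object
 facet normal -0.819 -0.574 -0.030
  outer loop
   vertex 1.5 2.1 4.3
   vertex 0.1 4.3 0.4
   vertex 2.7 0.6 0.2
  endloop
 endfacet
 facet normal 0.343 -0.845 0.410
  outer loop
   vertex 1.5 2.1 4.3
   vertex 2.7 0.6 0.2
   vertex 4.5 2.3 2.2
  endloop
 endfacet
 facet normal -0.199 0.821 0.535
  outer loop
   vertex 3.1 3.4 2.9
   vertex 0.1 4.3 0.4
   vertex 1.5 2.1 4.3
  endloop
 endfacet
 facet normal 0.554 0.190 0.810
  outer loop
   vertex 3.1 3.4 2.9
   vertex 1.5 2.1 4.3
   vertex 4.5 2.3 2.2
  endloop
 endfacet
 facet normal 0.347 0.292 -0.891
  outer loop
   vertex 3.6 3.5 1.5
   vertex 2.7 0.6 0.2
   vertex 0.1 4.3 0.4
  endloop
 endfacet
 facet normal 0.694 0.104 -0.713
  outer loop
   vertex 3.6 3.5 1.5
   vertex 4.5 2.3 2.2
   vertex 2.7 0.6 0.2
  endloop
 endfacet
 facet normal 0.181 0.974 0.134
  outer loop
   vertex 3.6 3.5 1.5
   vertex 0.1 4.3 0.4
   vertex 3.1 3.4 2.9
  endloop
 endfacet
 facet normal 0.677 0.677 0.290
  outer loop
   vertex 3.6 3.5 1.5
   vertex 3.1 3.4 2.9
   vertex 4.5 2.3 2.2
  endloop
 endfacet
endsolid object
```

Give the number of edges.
12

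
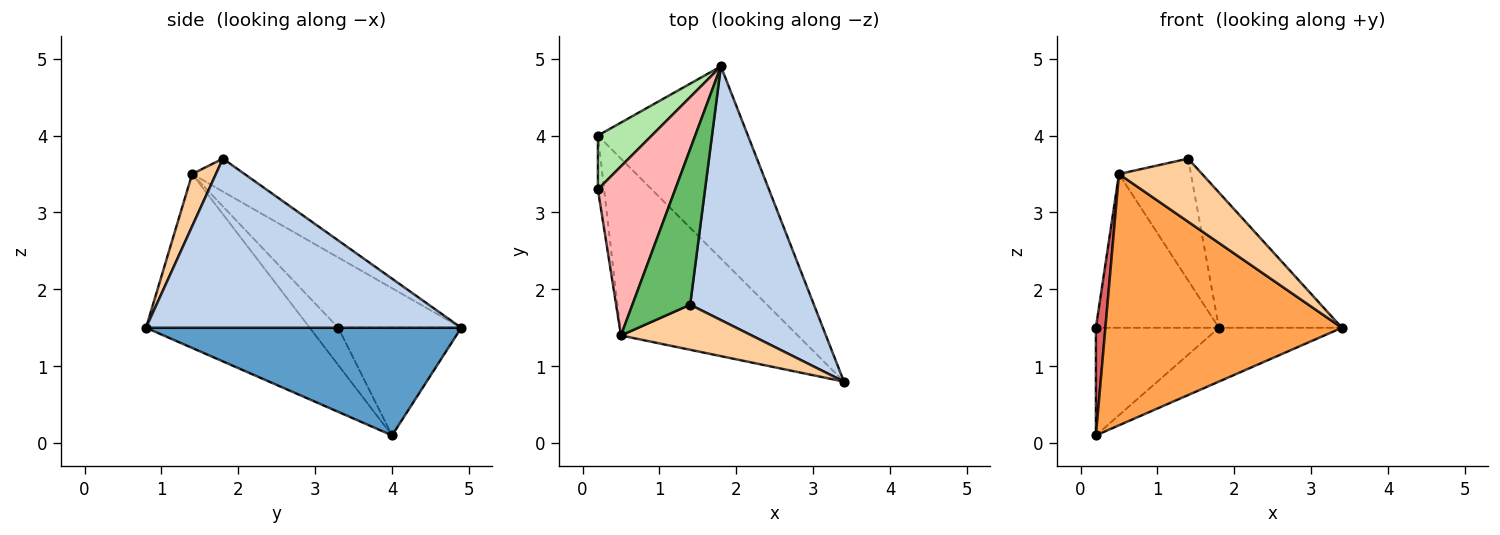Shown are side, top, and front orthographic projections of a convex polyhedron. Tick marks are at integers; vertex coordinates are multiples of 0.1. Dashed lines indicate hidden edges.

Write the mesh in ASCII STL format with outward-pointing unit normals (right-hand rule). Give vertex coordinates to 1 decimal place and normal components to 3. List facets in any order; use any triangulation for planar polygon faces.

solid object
 facet normal 0.568 0.222 -0.792
  outer loop
   vertex 1.8 4.9 1.5
   vertex 3.4 0.8 1.5
   vertex 0.2 4.0 0.1
  endloop
 endfacet
 facet normal 0.770 0.300 0.563
  outer loop
   vertex 1.4 1.8 3.7
   vertex 3.4 0.8 1.5
   vertex 1.8 4.9 1.5
  endloop
 endfacet
 facet normal -0.493 -0.712 -0.501
  outer loop
   vertex 0.5 1.4 3.5
   vertex 0.2 4.0 0.1
   vertex 3.4 0.8 1.5
  endloop
 endfacet
 facet normal 0.226 -0.793 0.566
  outer loop
   vertex 0.5 1.4 3.5
   vertex 3.4 0.8 1.5
   vertex 1.4 1.8 3.7
  endloop
 endfacet
 facet normal -0.410 0.563 0.718
  outer loop
   vertex 0.5 1.4 3.5
   vertex 1.4 1.8 3.7
   vertex 1.8 4.9 1.5
  endloop
 endfacet
 facet normal -0.667 0.667 0.333
  outer loop
   vertex 0.2 3.3 1.5
   vertex 1.8 4.9 1.5
   vertex 0.2 4.0 0.1
  endloop
 endfacet
 facet normal -0.937 -0.312 -0.156
  outer loop
   vertex 0.2 3.3 1.5
   vertex 0.2 4.0 0.1
   vertex 0.5 1.4 3.5
  endloop
 endfacet
 facet normal -0.558 0.558 0.614
  outer loop
   vertex 0.2 3.3 1.5
   vertex 0.5 1.4 3.5
   vertex 1.8 4.9 1.5
  endloop
 endfacet
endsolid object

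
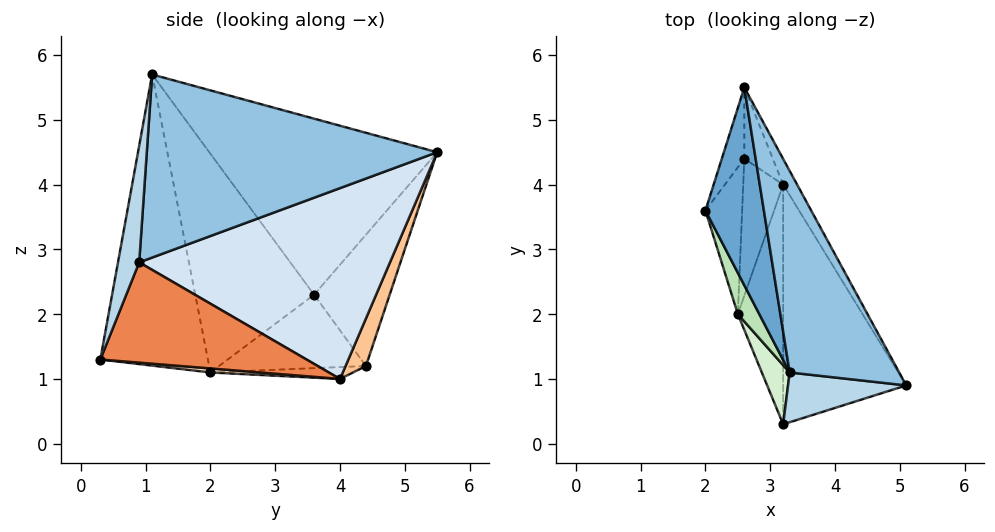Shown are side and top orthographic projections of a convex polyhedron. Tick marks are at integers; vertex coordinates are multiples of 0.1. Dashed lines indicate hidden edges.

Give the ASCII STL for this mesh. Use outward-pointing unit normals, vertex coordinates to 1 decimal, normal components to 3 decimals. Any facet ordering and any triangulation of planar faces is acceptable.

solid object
 facet normal -0.947 -0.065 0.314
  outer loop
   vertex 3.3 1.1 5.7
   vertex 2.6 5.5 4.5
   vertex 2.0 3.6 2.3
  endloop
 endfacet
 facet normal 0.827 0.267 0.495
  outer loop
   vertex 3.3 1.1 5.7
   vertex 5.1 0.9 2.8
   vertex 2.6 5.5 4.5
  endloop
 endfacet
 facet normal 0.170 -0.970 0.173
  outer loop
   vertex 3.2 0.3 1.3
   vertex 5.1 0.9 2.8
   vertex 3.3 1.1 5.7
  endloop
 endfacet
 facet normal 0.867 0.495 -0.063
  outer loop
   vertex 3.2 4.0 1.0
   vertex 2.6 5.5 4.5
   vertex 5.1 0.9 2.8
  endloop
 endfacet
 facet normal 0.631 -0.063 -0.774
  outer loop
   vertex 3.2 4.0 1.0
   vertex 5.1 0.9 2.8
   vertex 3.2 0.3 1.3
  endloop
 endfacet
 facet normal -0.879 0.452 -0.151
  outer loop
   vertex 2.6 4.4 1.2
   vertex 2.0 3.6 2.3
   vertex 2.6 5.5 4.5
  endloop
 endfacet
 facet normal 0.466 0.839 -0.280
  outer loop
   vertex 2.6 4.4 1.2
   vertex 2.6 5.5 4.5
   vertex 3.2 4.0 1.0
  endloop
 endfacet
 facet normal 0.088 -0.081 -0.993
  outer loop
   vertex 2.5 2.0 1.1
   vertex 3.2 4.0 1.0
   vertex 3.2 0.3 1.3
  endloop
 endfacet
 facet normal -0.285 0.052 -0.957
  outer loop
   vertex 2.5 2.0 1.1
   vertex 2.6 4.4 1.2
   vertex 3.2 4.0 1.0
  endloop
 endfacet
 facet normal -0.893 0.056 -0.447
  outer loop
   vertex 2.5 2.0 1.1
   vertex 2.0 3.6 2.3
   vertex 2.6 4.4 1.2
  endloop
 endfacet
 facet normal -0.929 -0.359 0.091
  outer loop
   vertex 2.5 2.0 1.1
   vertex 3.3 1.1 5.7
   vertex 2.0 3.6 2.3
  endloop
 endfacet
 facet normal -0.925 -0.370 0.088
  outer loop
   vertex 2.5 2.0 1.1
   vertex 3.2 0.3 1.3
   vertex 3.3 1.1 5.7
  endloop
 endfacet
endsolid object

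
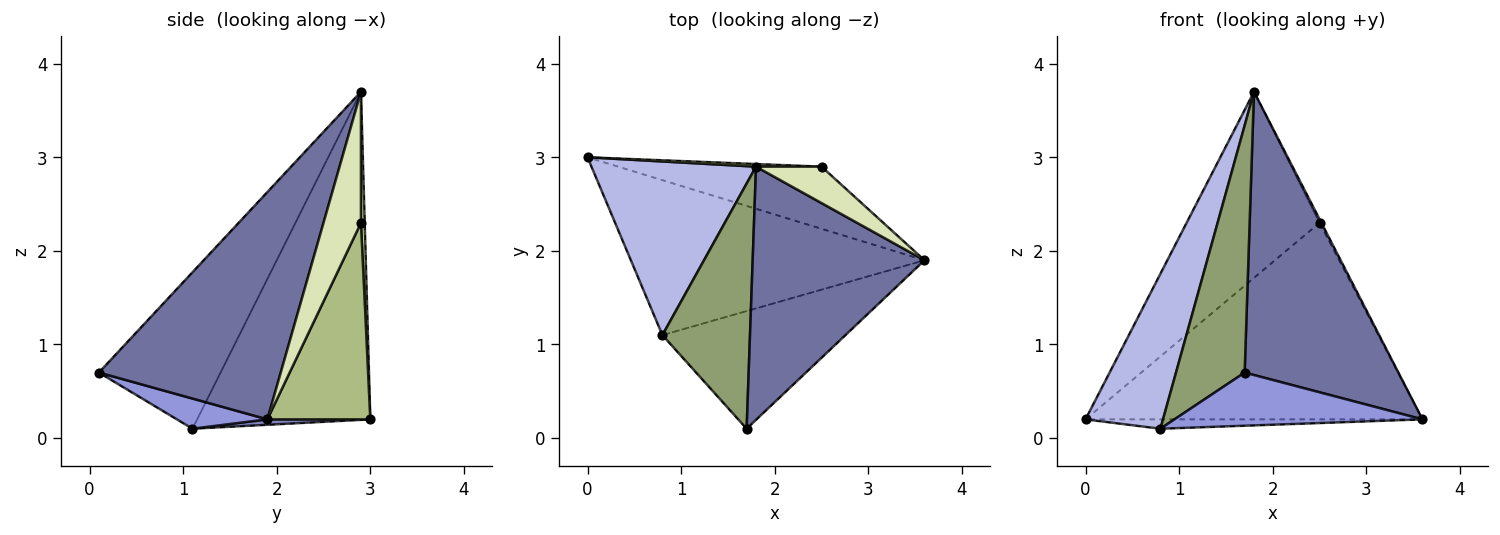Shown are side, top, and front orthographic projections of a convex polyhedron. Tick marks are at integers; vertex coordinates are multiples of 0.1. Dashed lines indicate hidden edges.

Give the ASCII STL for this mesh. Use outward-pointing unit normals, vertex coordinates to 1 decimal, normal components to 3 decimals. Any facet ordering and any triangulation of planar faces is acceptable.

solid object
 facet normal 0.661 -0.559 0.500
  outer loop
   vertex 1.8 2.9 3.7
   vertex 1.7 0.1 0.7
   vertex 3.6 1.9 0.2
  endloop
 endfacet
 facet normal 0.018 0.060 -0.998
  outer loop
   vertex 0.8 1.1 0.1
   vertex 0.0 3.0 0.2
   vertex 3.6 1.9 0.2
  endloop
 endfacet
 facet normal 0.148 -0.407 -0.901
  outer loop
   vertex 0.8 1.1 0.1
   vertex 3.6 1.9 0.2
   vertex 1.7 0.1 0.7
  endloop
 endfacet
 facet normal -0.830 -0.371 0.416
  outer loop
   vertex 0.8 1.1 0.1
   vertex 1.8 2.9 3.7
   vertex 0.0 3.0 0.2
  endloop
 endfacet
 facet normal -0.783 -0.442 0.438
  outer loop
   vertex 0.8 1.1 0.1
   vertex 1.7 0.1 0.7
   vertex 1.8 2.9 3.7
  endloop
 endfacet
 facet normal 0.280 0.915 -0.289
  outer loop
   vertex 2.5 2.9 2.3
   vertex 3.6 1.9 0.2
   vertex 0.0 3.0 0.2
  endloop
 endfacet
 facet normal 0.028 1.000 0.014
  outer loop
   vertex 2.5 2.9 2.3
   vertex 0.0 3.0 0.2
   vertex 1.8 2.9 3.7
  endloop
 endfacet
 facet normal 0.894 0.045 0.447
  outer loop
   vertex 2.5 2.9 2.3
   vertex 1.8 2.9 3.7
   vertex 3.6 1.9 0.2
  endloop
 endfacet
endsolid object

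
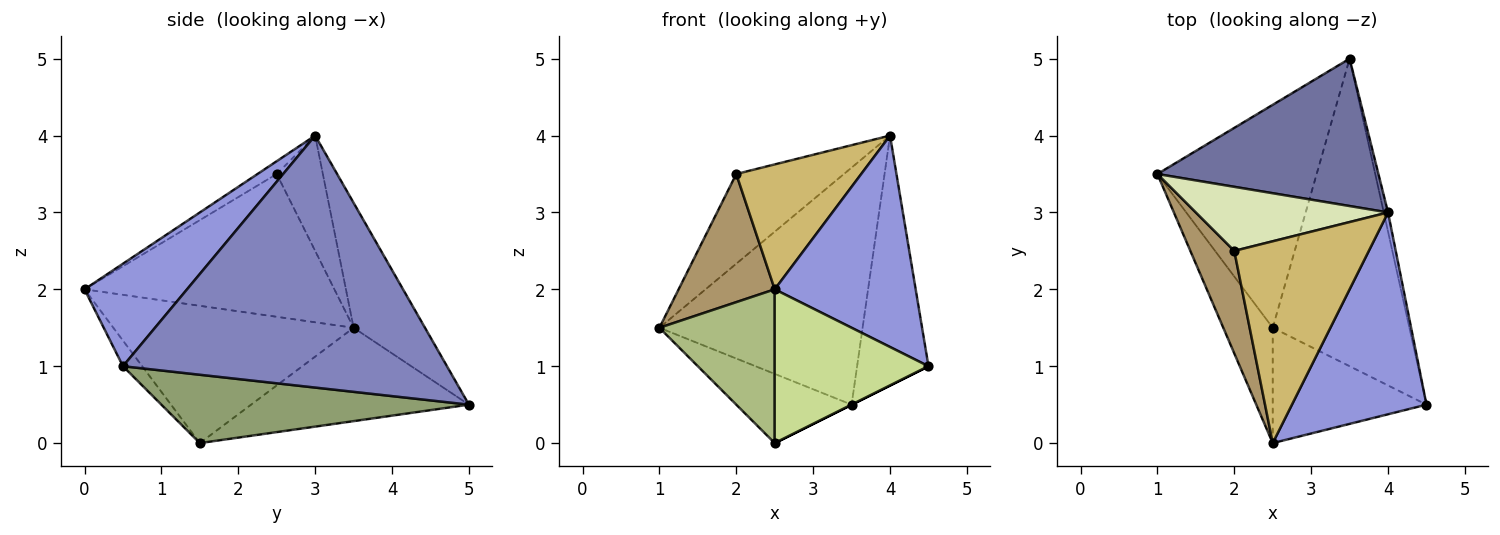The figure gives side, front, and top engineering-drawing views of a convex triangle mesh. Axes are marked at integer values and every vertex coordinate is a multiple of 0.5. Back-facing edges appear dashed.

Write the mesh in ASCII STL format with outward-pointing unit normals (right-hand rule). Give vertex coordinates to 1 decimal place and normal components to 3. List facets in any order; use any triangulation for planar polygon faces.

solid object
 facet normal -0.286 0.814 0.506
  outer loop
   vertex 4.0 3.0 4.0
   vertex 3.5 5.0 0.5
   vertex 1.0 3.5 1.5
  endloop
 endfacet
 facet normal 0.976 0.215 -0.017
  outer loop
   vertex 4.0 3.0 4.0
   vertex 4.5 0.5 1.0
   vertex 3.5 5.0 0.5
  endloop
 endfacet
 facet normal 0.466 -0.640 0.611
  outer loop
   vertex 2.5 0.0 2.0
   vertex 4.5 0.5 1.0
   vertex 4.0 3.0 4.0
  endloop
 endfacet
 facet normal -0.489 0.259 -0.833
  outer loop
   vertex 2.5 1.5 0.0
   vertex 1.0 3.5 1.5
   vertex 3.5 5.0 0.5
  endloop
 endfacet
 facet normal 0.447 0.000 -0.894
  outer loop
   vertex 2.5 1.5 0.0
   vertex 3.5 5.0 0.5
   vertex 4.5 0.5 1.0
  endloop
 endfacet
 facet normal -0.857 -0.412 -0.309
  outer loop
   vertex 2.5 1.5 0.0
   vertex 2.5 0.0 2.0
   vertex 1.0 3.5 1.5
  endloop
 endfacet
 facet normal -0.100 -0.796 -0.597
  outer loop
   vertex 2.5 1.5 0.0
   vertex 4.5 0.5 1.0
   vertex 2.5 0.0 2.0
  endloop
 endfacet
 facet normal -0.329 0.768 0.549
  outer loop
   vertex 2.0 2.5 3.5
   vertex 4.0 3.0 4.0
   vertex 1.0 3.5 1.5
  endloop
 endfacet
 facet normal -0.897 -0.345 0.276
  outer loop
   vertex 2.0 2.5 3.5
   vertex 1.0 3.5 1.5
   vertex 2.5 0.0 2.0
  endloop
 endfacet
 facet normal -0.081 -0.525 0.847
  outer loop
   vertex 2.0 2.5 3.5
   vertex 2.5 0.0 2.0
   vertex 4.0 3.0 4.0
  endloop
 endfacet
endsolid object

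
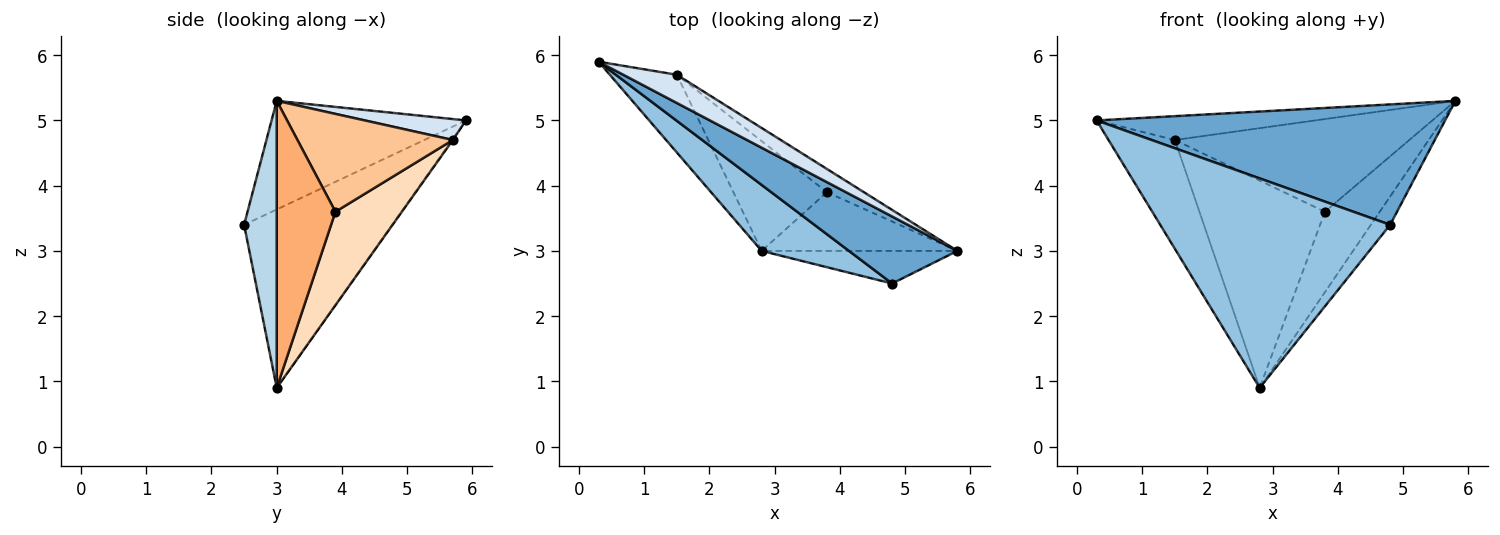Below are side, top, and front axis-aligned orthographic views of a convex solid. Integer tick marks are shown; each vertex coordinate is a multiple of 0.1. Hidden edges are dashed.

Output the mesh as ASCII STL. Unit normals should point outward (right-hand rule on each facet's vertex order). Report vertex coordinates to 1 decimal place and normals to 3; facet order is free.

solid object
 facet normal -0.438 -0.785 0.437
  outer loop
   vertex 4.8 2.5 3.4
   vertex 5.8 3.0 5.3
   vertex 0.3 5.9 5.0
  endloop
 endfacet
 facet normal -0.523 -0.813 0.256
  outer loop
   vertex 4.8 2.5 3.4
   vertex 0.3 5.9 5.0
   vertex 2.8 3.0 0.9
  endloop
 endfacet
 facet normal 0.742 0.439 -0.506
  outer loop
   vertex 4.8 2.5 3.4
   vertex 2.8 3.0 0.9
   vertex 5.8 3.0 5.3
  endloop
 endfacet
 facet normal 0.286 0.618 0.732
  outer loop
   vertex 1.5 5.7 4.7
   vertex 0.3 5.9 5.0
   vertex 5.8 3.0 5.3
  endloop
 endfacet
 facet normal -0.010 0.814 -0.581
  outer loop
   vertex 1.5 5.7 4.7
   vertex 2.8 3.0 0.9
   vertex 0.3 5.9 5.0
  endloop
 endfacet
 facet normal 0.654 0.611 -0.446
  outer loop
   vertex 3.8 3.9 3.6
   vertex 5.8 3.0 5.3
   vertex 2.8 3.0 0.9
  endloop
 endfacet
 facet normal 0.541 0.816 -0.204
  outer loop
   vertex 3.8 3.9 3.6
   vertex 1.5 5.7 4.7
   vertex 5.8 3.0 5.3
  endloop
 endfacet
 facet normal 0.424 0.800 -0.424
  outer loop
   vertex 3.8 3.9 3.6
   vertex 2.8 3.0 0.9
   vertex 1.5 5.7 4.7
  endloop
 endfacet
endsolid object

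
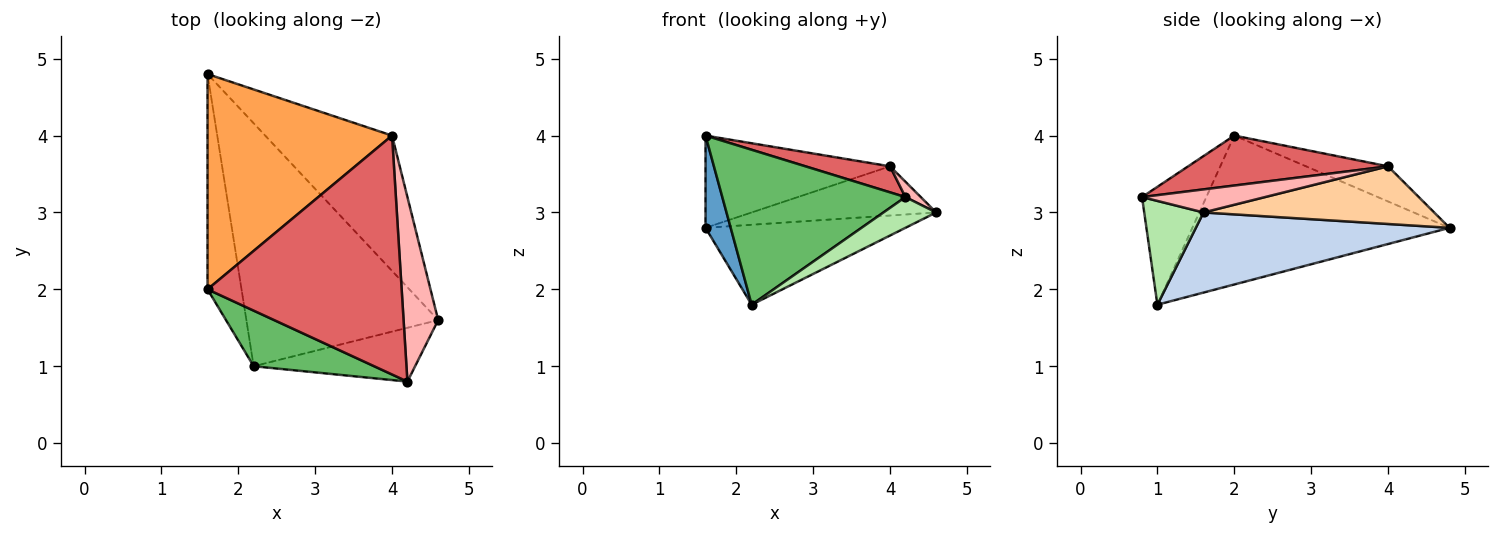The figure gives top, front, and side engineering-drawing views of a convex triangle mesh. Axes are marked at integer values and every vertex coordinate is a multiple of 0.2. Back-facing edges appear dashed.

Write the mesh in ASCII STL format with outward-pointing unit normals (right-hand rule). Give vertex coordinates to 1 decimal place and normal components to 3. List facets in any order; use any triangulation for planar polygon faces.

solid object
 facet normal -0.971 -0.095 -0.222
  outer loop
   vertex 2.2 1.0 1.8
   vertex 1.6 2.0 4.0
   vertex 1.6 4.8 2.8
  endloop
 endfacet
 facet normal 0.369 0.291 -0.883
  outer loop
   vertex 2.2 1.0 1.8
   vertex 1.6 4.8 2.8
   vertex 4.6 1.6 3.0
  endloop
 endfacet
 facet normal -0.172 0.388 0.905
  outer loop
   vertex 4.0 4.0 3.6
   vertex 1.6 4.8 2.8
   vertex 1.6 2.0 4.0
  endloop
 endfacet
 facet normal 0.393 0.314 -0.864
  outer loop
   vertex 4.0 4.0 3.6
   vertex 4.6 1.6 3.0
   vertex 1.6 4.8 2.8
  endloop
 endfacet
 facet normal -0.314 -0.894 0.321
  outer loop
   vertex 4.2 0.8 3.2
   vertex 1.6 2.0 4.0
   vertex 2.2 1.0 1.8
  endloop
 endfacet
 facet normal 0.487 -0.433 -0.758
  outer loop
   vertex 4.2 0.8 3.2
   vertex 2.2 1.0 1.8
   vertex 4.6 1.6 3.0
  endloop
 endfacet
 facet normal 0.248 -0.105 0.963
  outer loop
   vertex 4.2 0.8 3.2
   vertex 4.0 4.0 3.6
   vertex 1.6 2.0 4.0
  endloop
 endfacet
 facet normal 0.553 -0.069 0.830
  outer loop
   vertex 4.2 0.8 3.2
   vertex 4.6 1.6 3.0
   vertex 4.0 4.0 3.6
  endloop
 endfacet
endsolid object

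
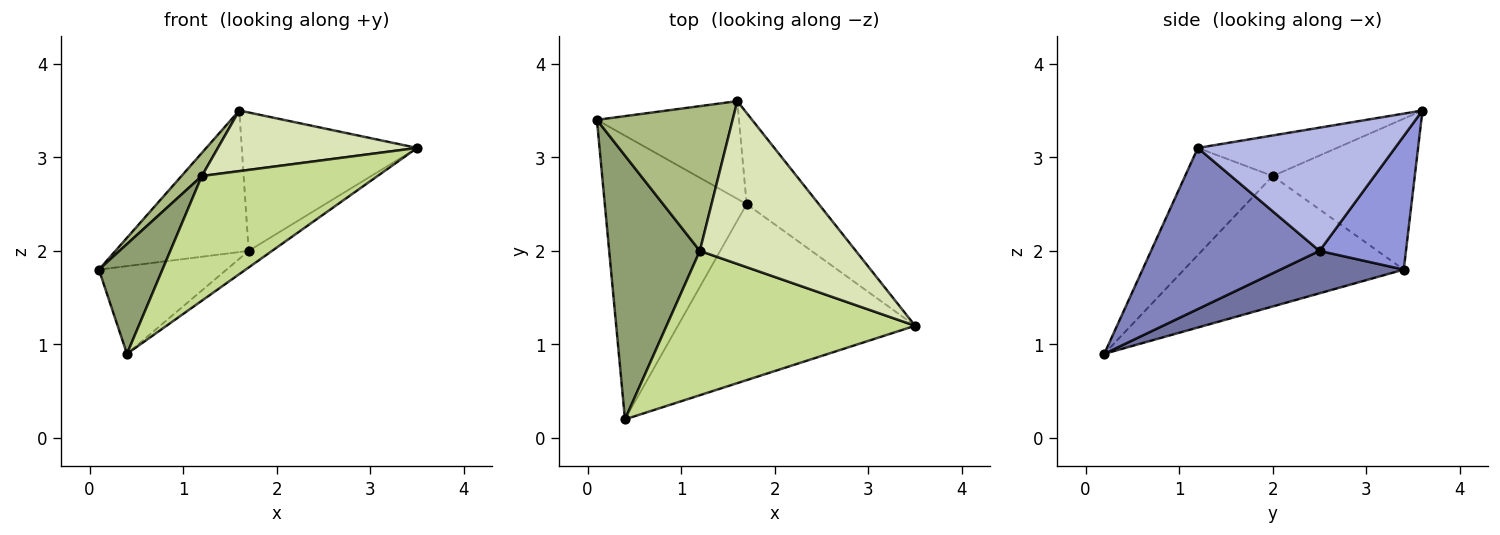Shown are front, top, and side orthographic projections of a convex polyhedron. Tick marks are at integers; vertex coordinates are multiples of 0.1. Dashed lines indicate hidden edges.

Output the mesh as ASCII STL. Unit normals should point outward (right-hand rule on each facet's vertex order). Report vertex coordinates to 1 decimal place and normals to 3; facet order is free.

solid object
 facet normal 0.275 0.284 -0.919
  outer loop
   vertex 1.7 2.5 2.0
   vertex 0.4 0.2 0.9
   vertex 0.1 3.4 1.8
  endloop
 endfacet
 facet normal 0.560 0.078 -0.825
  outer loop
   vertex 1.7 2.5 2.0
   vertex 3.5 1.2 3.1
   vertex 0.4 0.2 0.9
  endloop
 endfacet
 facet normal 0.471 0.726 -0.501
  outer loop
   vertex 1.7 2.5 2.0
   vertex 0.1 3.4 1.8
   vertex 1.6 3.6 3.5
  endloop
 endfacet
 facet normal 0.685 0.609 -0.401
  outer loop
   vertex 1.7 2.5 2.0
   vertex 1.6 3.6 3.5
   vertex 3.5 1.2 3.1
  endloop
 endfacet
 facet normal -0.799 -0.231 0.555
  outer loop
   vertex 1.2 2.0 2.8
   vertex 0.1 3.4 1.8
   vertex 0.4 0.2 0.9
  endloop
 endfacet
 facet normal -0.739 -0.106 0.665
  outer loop
   vertex 1.2 2.0 2.8
   vertex 1.6 3.6 3.5
   vertex 0.1 3.4 1.8
  endloop
 endfacet
 facet normal -0.310 -0.622 0.719
  outer loop
   vertex 1.2 2.0 2.8
   vertex 0.4 0.2 0.9
   vertex 3.5 1.2 3.1
  endloop
 endfacet
 facet normal -0.237 -0.339 0.910
  outer loop
   vertex 1.2 2.0 2.8
   vertex 3.5 1.2 3.1
   vertex 1.6 3.6 3.5
  endloop
 endfacet
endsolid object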